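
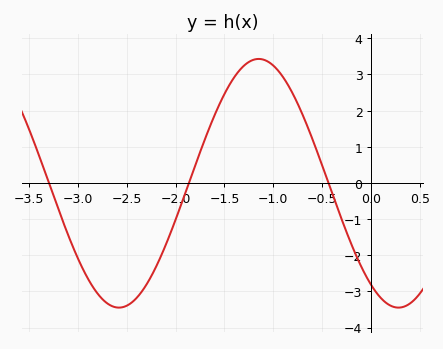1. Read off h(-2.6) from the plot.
-3.4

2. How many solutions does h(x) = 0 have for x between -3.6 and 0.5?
3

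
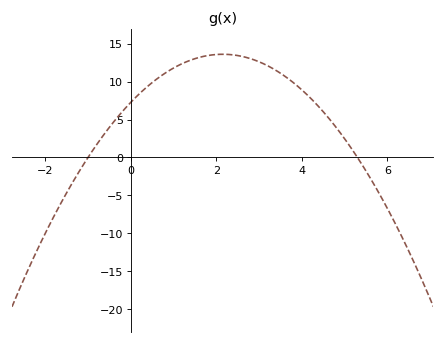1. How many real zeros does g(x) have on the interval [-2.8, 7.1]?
2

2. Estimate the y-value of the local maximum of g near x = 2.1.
13.6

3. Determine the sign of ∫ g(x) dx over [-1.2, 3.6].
positive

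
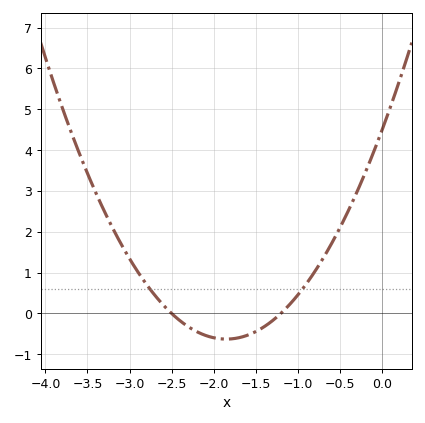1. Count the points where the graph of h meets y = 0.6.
2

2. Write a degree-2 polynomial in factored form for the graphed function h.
y = 1.49(x + 2.5)(x + 1.2)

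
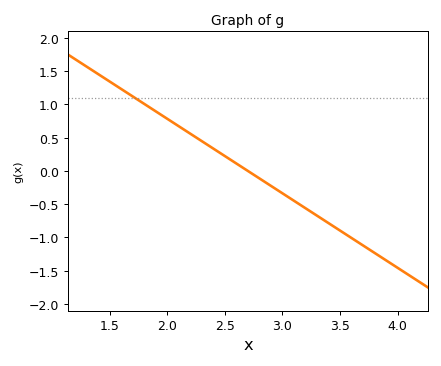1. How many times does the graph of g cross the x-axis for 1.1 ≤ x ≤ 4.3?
1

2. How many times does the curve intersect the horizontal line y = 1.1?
1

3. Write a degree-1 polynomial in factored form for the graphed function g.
y = -1.12(x - 2.7)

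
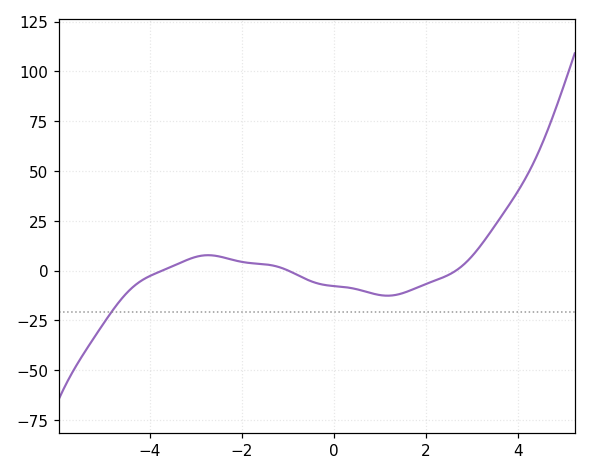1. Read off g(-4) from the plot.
-2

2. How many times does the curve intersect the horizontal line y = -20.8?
1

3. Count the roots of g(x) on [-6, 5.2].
3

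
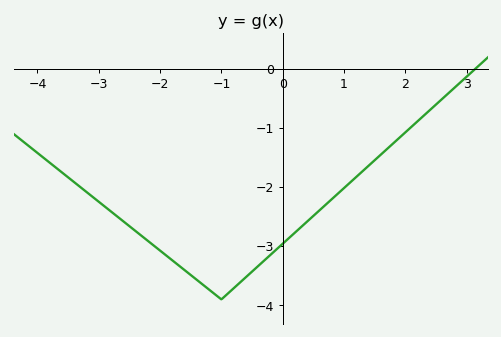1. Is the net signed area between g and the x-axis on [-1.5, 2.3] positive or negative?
negative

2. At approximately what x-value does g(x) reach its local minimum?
-0.998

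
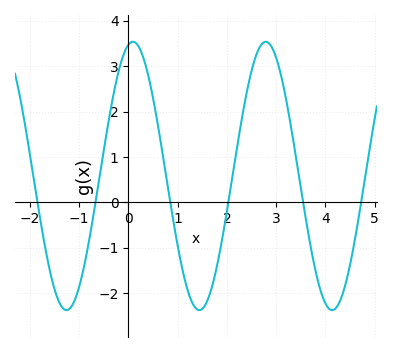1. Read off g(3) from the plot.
3.18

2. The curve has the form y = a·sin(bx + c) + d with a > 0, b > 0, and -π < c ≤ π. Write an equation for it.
y = 2.96sin(2.33x + 1.36) + 0.58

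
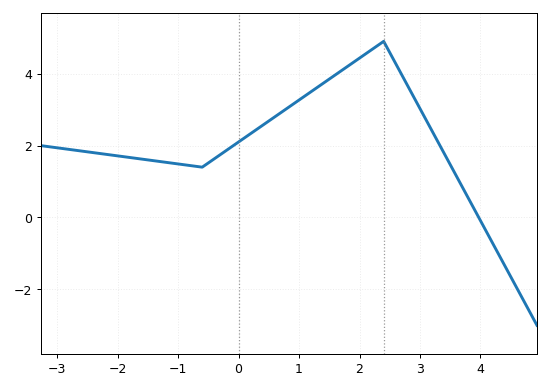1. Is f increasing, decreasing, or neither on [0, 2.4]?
increasing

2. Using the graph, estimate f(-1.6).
1.6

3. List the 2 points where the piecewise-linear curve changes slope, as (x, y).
(-0.6, 1.4); (2.4, 4.9)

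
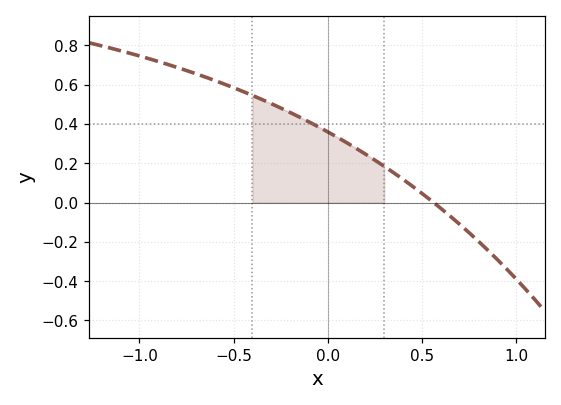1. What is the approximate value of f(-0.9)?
0.72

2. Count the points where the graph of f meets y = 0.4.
1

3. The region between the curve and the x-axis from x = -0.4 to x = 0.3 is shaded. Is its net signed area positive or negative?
positive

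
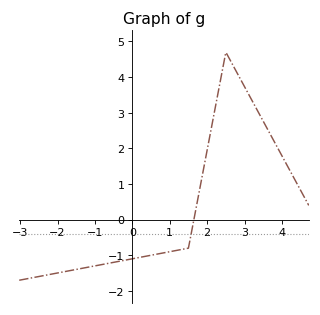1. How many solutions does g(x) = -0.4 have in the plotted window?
1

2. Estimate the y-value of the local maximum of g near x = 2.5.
4.7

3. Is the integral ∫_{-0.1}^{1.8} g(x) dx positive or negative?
negative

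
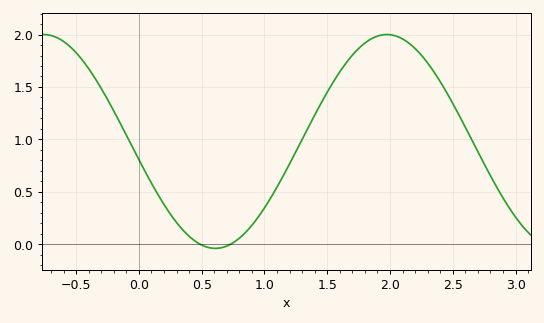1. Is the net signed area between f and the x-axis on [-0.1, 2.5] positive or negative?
positive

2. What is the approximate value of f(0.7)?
-0.018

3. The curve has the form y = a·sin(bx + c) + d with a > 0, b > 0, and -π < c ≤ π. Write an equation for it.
y = 1.02sin(2.3x - 2.97) + 0.98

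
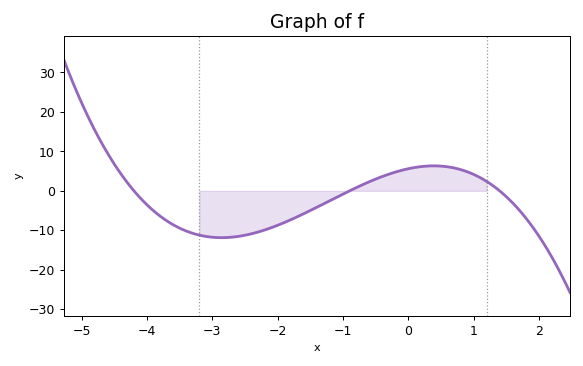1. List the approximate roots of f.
-4.2, -0.9, 1.4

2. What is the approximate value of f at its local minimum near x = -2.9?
-11.9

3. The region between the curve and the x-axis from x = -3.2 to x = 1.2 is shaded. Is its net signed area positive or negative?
negative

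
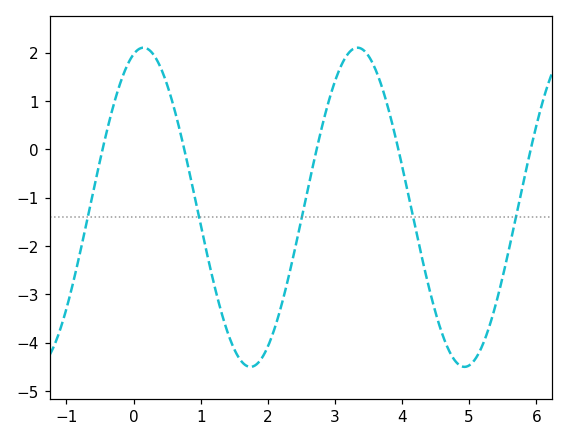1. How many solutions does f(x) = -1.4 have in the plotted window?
5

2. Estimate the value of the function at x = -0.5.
-0.238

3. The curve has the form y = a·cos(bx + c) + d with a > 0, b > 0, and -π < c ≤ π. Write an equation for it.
y = 3.3cos(1.97x - 0.29) - 1.2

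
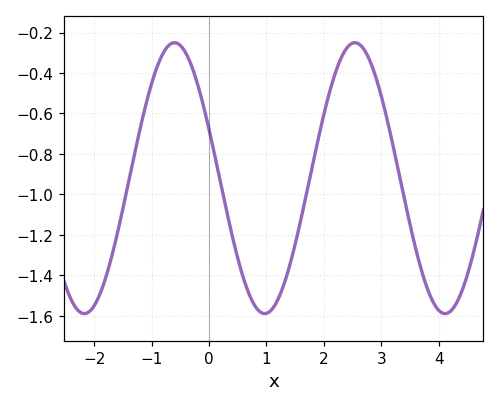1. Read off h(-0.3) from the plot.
-0.36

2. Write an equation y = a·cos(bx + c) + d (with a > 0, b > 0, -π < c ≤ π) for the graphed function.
y = 0.67cos(2x + 1.2) - 0.92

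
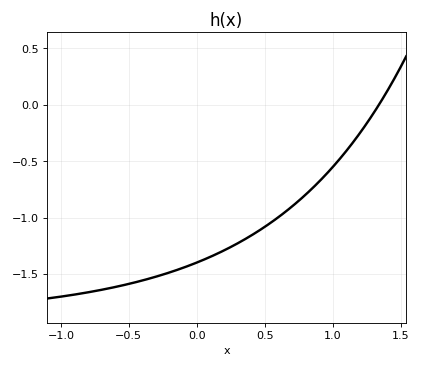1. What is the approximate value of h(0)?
-1.4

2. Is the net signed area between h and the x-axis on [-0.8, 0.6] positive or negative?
negative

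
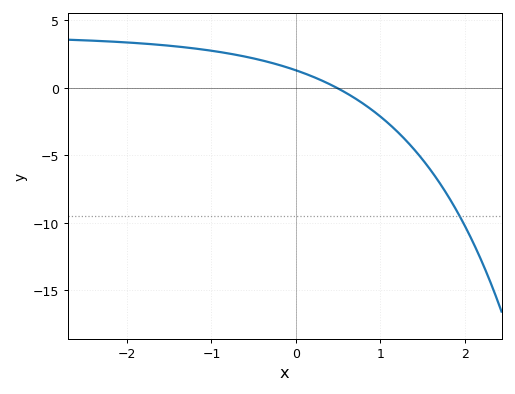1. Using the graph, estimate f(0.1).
1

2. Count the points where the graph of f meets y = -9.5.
1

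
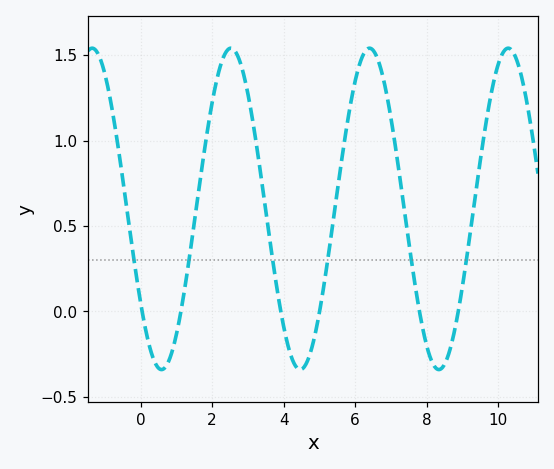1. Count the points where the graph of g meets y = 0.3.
6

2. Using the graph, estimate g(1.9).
1.1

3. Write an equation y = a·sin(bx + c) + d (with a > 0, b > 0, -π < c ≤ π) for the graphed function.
y = 0.94sin(1.62x - 2.52) + 0.6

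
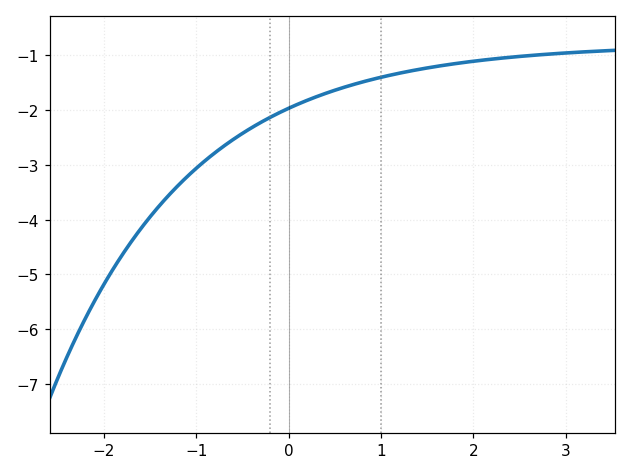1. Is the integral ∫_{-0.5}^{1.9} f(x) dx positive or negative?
negative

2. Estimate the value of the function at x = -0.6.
-2.5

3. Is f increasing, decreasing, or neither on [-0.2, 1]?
increasing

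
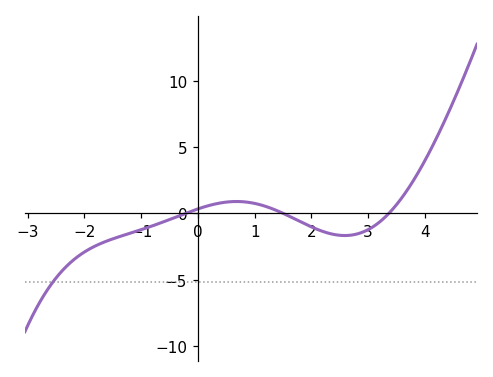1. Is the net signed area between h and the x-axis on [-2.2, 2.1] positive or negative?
negative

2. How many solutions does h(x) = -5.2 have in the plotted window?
1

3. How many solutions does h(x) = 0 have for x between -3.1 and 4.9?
3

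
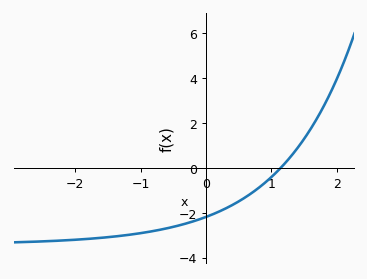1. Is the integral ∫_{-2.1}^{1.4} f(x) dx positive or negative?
negative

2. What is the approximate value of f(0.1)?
-2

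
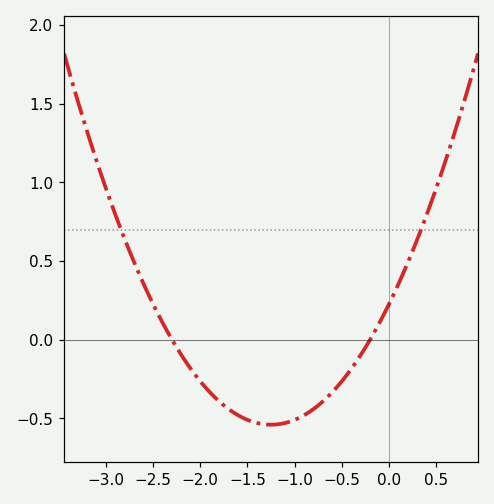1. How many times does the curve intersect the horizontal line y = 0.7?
2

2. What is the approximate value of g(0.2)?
0.49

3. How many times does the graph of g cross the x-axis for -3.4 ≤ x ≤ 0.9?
2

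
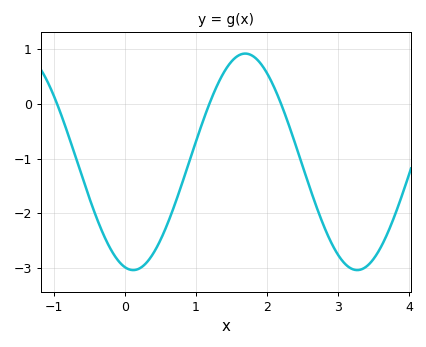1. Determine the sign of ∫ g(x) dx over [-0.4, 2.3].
negative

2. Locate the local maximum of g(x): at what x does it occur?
1.7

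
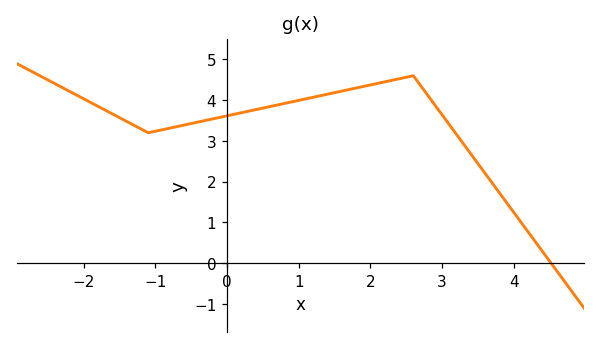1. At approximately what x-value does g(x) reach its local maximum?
2.6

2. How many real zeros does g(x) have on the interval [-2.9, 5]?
1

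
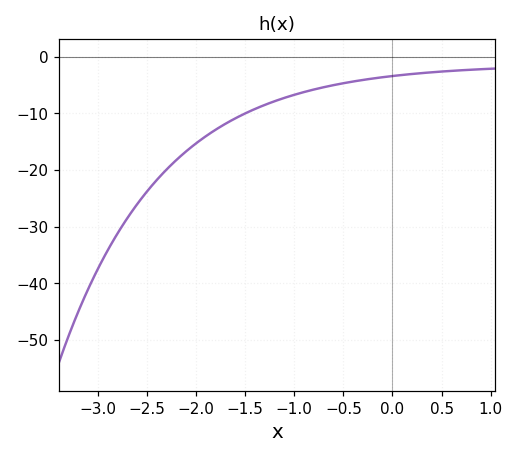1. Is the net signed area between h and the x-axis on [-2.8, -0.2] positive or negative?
negative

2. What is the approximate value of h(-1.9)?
-14.1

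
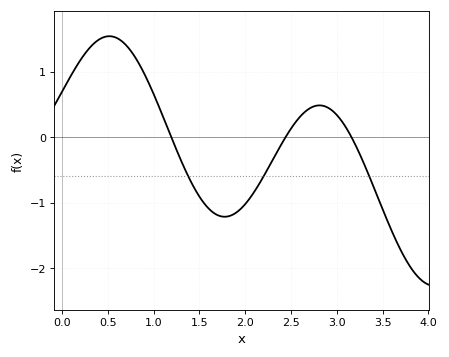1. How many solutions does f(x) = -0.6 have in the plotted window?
3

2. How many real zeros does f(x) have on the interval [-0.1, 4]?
3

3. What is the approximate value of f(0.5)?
1.54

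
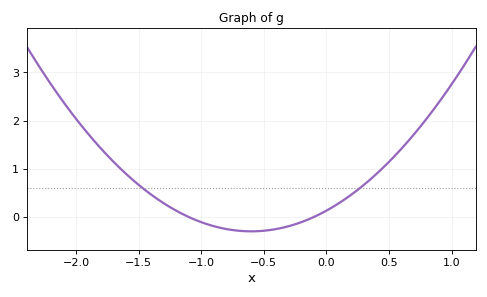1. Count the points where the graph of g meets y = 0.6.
2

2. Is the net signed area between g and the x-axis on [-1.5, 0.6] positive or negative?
positive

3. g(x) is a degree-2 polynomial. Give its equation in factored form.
y = 1.19(x + 1.1)(x + 0.1)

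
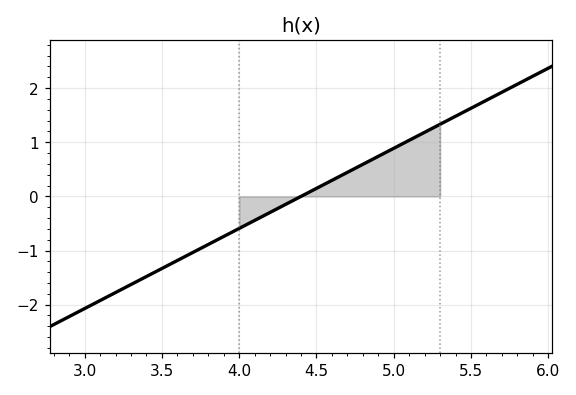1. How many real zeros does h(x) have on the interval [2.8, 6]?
1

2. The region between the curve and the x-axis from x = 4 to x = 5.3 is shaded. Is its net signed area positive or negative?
positive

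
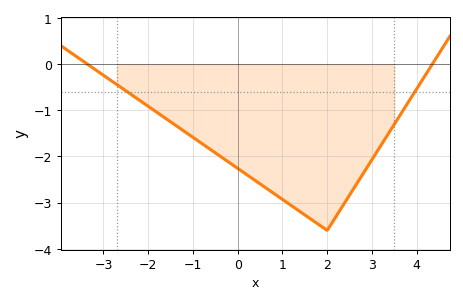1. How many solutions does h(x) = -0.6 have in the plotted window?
2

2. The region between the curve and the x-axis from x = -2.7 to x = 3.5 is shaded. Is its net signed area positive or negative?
negative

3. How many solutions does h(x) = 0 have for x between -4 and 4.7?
2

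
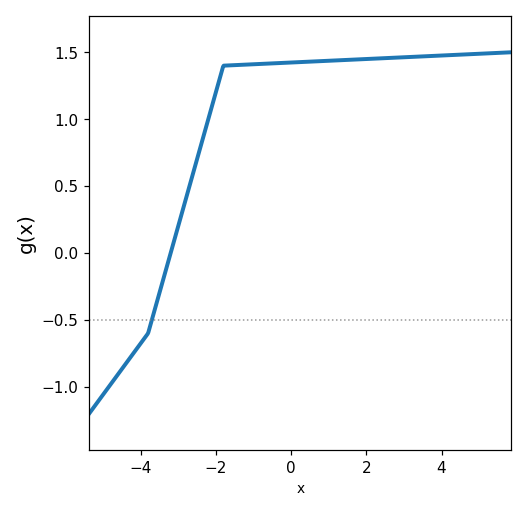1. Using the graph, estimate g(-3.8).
-0.6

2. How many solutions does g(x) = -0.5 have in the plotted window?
1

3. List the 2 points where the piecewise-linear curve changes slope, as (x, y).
(-3.8, -0.6); (-1.8, 1.4)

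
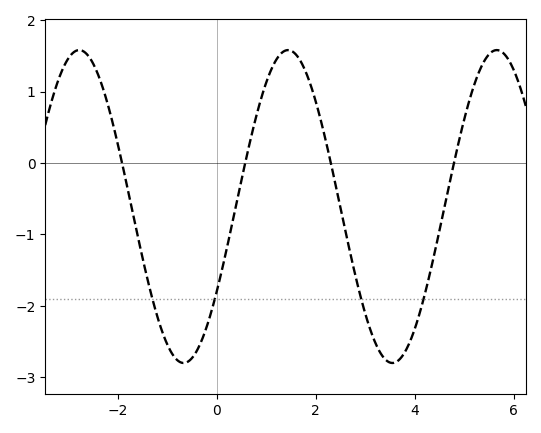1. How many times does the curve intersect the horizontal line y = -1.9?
4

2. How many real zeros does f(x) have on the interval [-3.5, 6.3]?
4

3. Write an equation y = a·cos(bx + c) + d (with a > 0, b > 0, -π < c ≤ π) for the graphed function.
y = 2.19cos(1.5x - 2.1) - 0.61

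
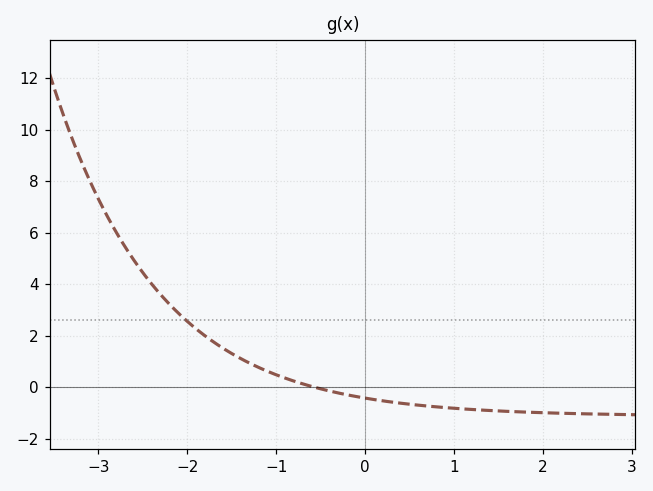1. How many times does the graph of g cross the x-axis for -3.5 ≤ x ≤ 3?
1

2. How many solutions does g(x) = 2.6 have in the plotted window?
1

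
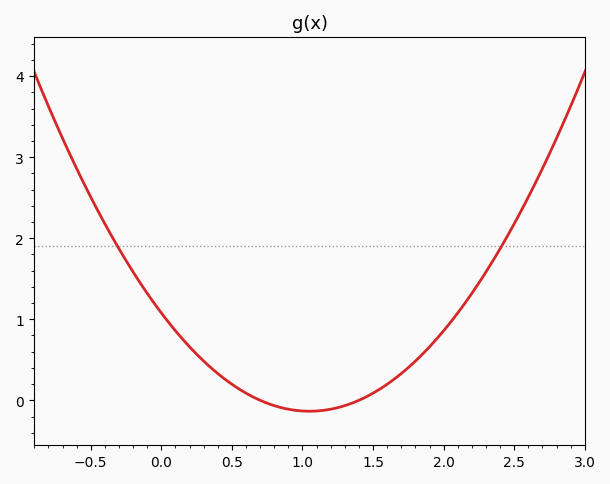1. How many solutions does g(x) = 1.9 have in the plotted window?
2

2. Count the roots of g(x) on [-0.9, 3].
2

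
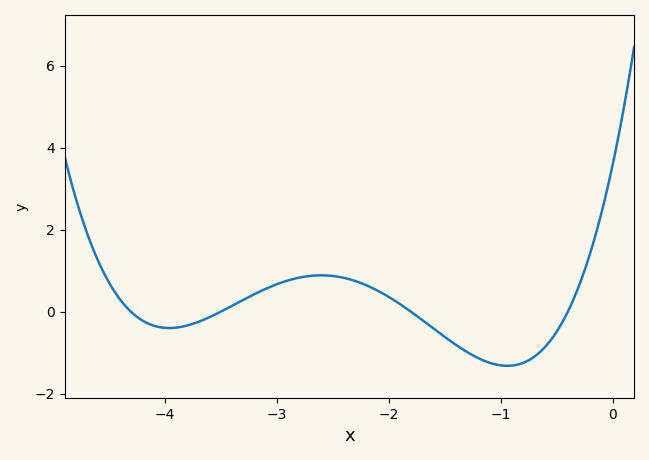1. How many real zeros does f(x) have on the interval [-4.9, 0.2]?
4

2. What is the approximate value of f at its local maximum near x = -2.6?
0.889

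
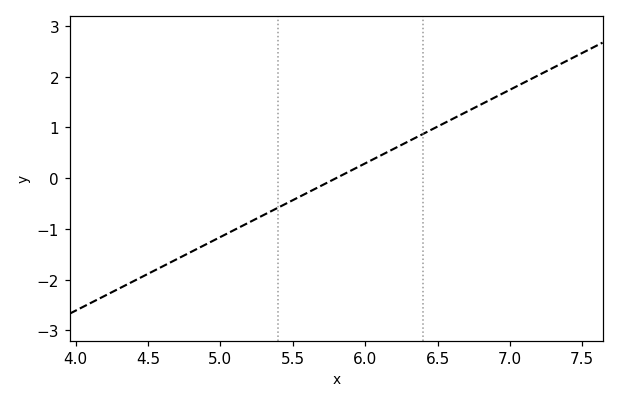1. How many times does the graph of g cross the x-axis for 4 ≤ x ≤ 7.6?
1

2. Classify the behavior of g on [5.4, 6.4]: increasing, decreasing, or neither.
increasing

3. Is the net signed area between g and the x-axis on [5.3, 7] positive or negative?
positive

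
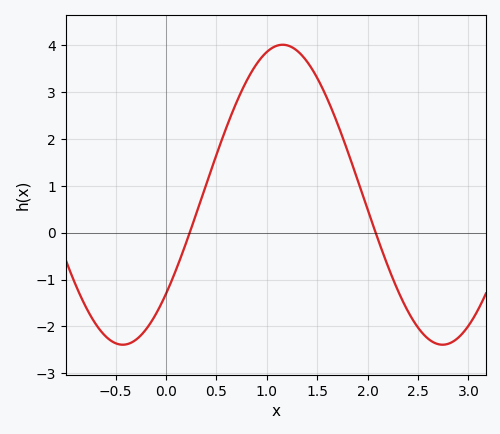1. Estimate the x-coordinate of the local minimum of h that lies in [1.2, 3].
2.7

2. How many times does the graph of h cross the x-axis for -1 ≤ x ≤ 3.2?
2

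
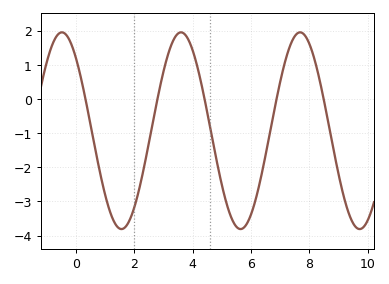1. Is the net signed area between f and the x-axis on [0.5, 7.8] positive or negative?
negative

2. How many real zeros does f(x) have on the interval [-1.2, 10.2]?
5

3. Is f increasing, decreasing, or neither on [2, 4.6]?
neither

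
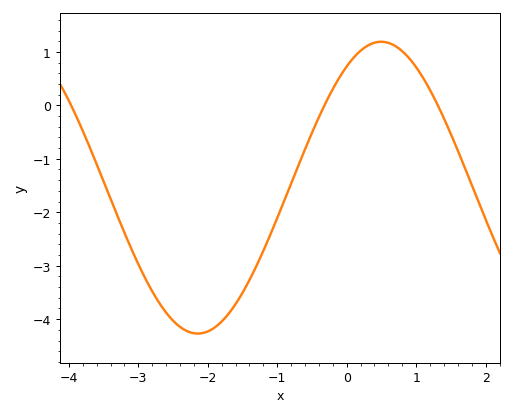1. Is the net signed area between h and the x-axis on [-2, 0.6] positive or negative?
negative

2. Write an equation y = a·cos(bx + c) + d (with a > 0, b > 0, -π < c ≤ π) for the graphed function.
y = 2.73cos(1.2x - 0.59) - 1.54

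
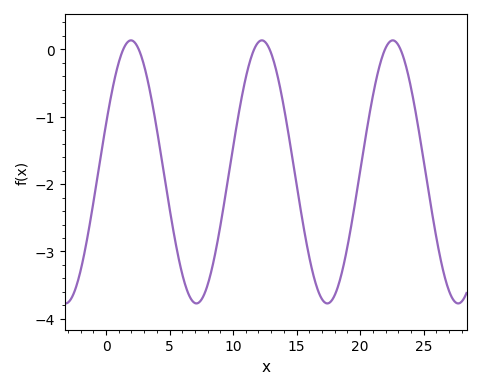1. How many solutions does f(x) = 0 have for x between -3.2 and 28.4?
6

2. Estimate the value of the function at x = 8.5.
-3.12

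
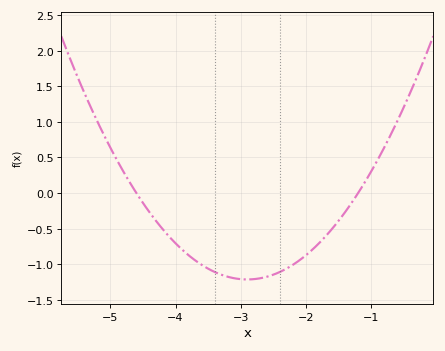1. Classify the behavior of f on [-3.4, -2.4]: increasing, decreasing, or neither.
neither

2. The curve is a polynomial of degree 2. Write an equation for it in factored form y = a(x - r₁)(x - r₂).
y = 0.42(x + 4.6)(x + 1.2)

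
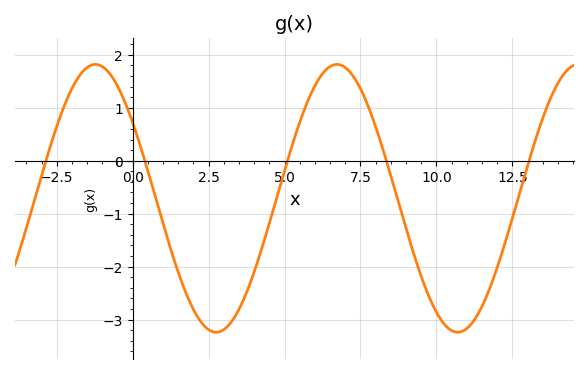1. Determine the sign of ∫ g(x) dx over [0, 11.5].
negative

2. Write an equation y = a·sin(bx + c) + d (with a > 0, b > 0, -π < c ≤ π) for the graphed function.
y = 2.53sin(0.79x + 2.54) - 0.71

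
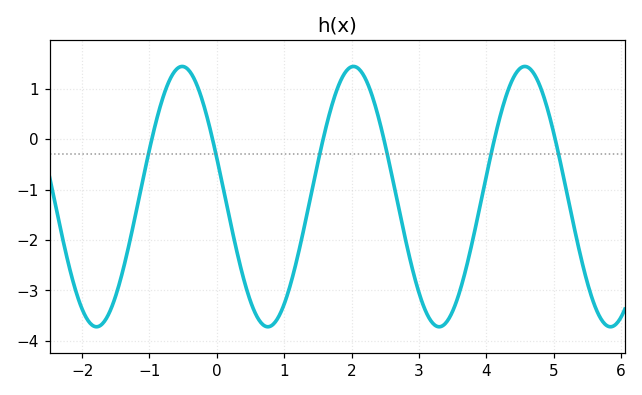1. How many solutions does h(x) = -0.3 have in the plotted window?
6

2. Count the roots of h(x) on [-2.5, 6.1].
6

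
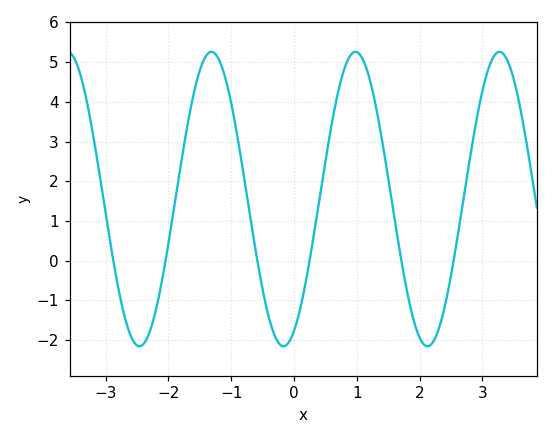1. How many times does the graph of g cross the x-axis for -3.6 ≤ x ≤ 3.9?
6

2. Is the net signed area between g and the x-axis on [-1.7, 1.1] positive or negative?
positive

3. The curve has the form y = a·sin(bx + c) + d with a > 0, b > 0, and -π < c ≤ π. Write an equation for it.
y = 3.71sin(2.74x - 1.11) + 1.55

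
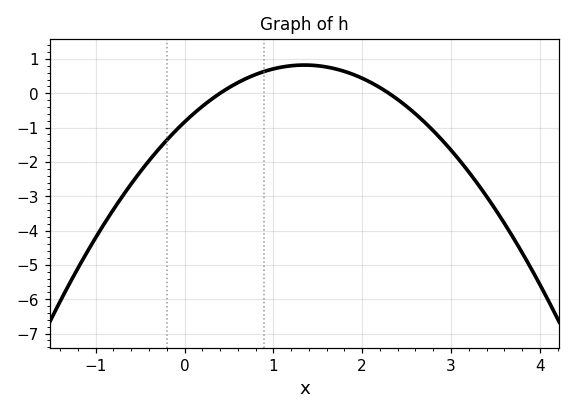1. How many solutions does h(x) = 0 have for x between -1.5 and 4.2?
2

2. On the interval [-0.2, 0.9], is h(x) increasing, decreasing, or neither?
increasing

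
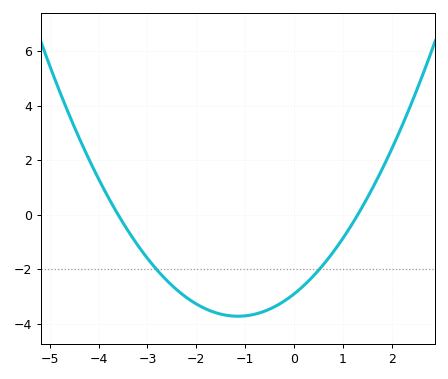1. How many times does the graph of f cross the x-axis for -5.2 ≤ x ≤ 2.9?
2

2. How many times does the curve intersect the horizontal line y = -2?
2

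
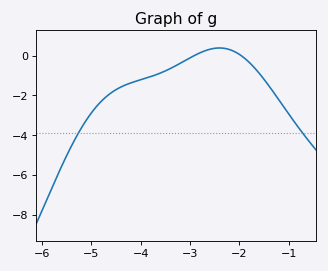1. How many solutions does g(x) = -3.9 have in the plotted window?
2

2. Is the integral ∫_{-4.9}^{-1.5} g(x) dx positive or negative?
negative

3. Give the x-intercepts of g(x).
-2.9, -2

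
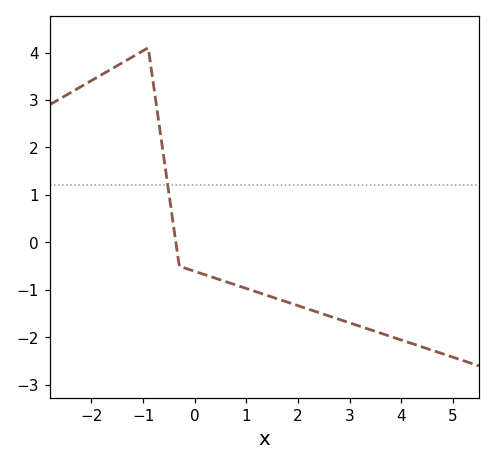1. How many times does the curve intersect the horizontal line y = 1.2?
1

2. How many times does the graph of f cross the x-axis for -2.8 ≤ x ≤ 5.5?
1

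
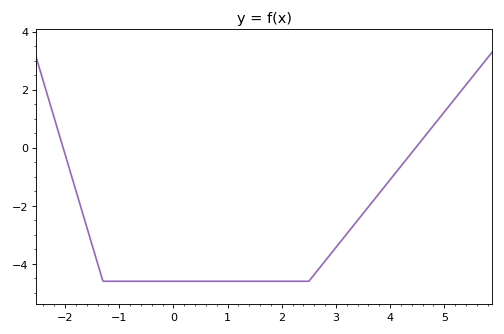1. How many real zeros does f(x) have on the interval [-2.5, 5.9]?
2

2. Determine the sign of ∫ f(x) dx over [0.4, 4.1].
negative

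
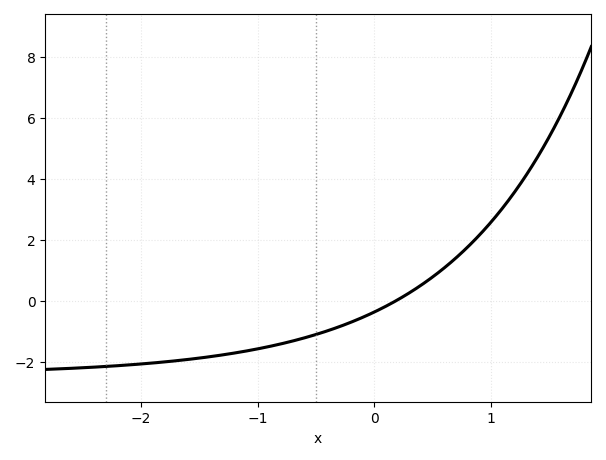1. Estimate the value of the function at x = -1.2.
-1.7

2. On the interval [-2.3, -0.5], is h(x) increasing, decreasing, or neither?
increasing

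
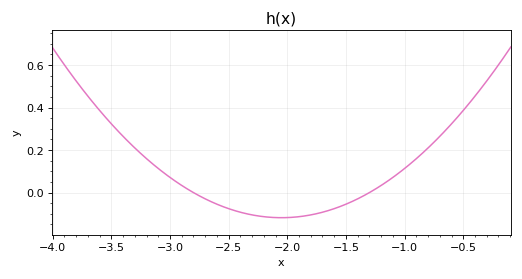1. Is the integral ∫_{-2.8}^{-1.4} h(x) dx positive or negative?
negative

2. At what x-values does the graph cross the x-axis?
-2.8, -1.3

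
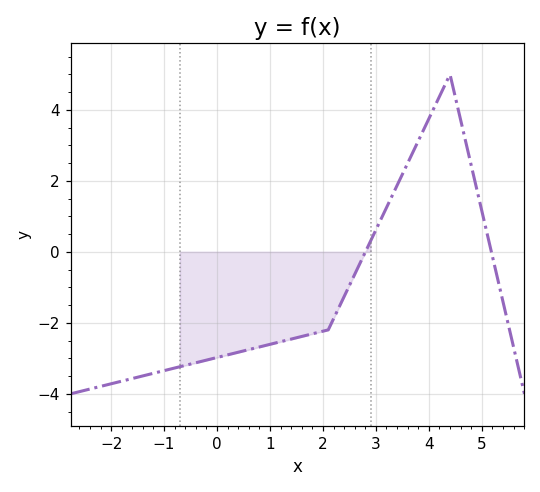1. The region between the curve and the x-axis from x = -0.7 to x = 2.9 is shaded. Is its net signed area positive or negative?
negative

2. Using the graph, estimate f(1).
-2.6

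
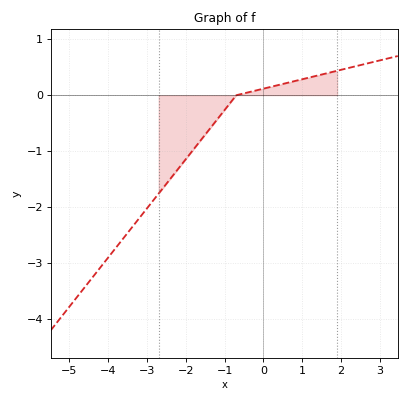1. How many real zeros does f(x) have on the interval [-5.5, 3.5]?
1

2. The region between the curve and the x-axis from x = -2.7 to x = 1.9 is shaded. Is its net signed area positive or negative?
negative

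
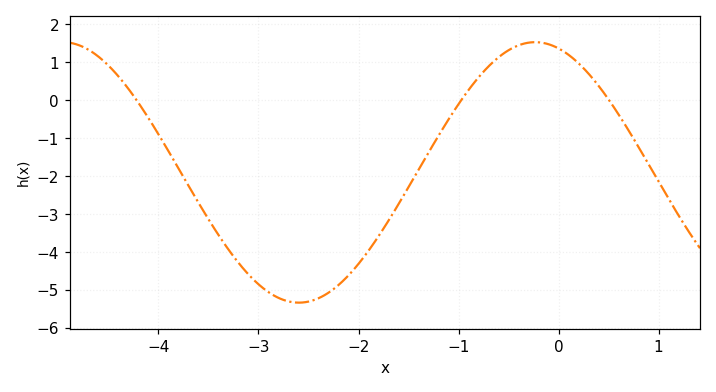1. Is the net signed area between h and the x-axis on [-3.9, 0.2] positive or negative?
negative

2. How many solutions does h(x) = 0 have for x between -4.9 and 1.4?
3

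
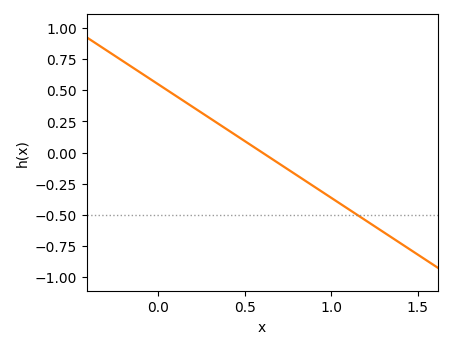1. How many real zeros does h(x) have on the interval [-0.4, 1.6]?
1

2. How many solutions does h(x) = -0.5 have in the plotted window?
1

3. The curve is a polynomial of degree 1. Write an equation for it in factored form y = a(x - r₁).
y = -0.91(x - 0.6)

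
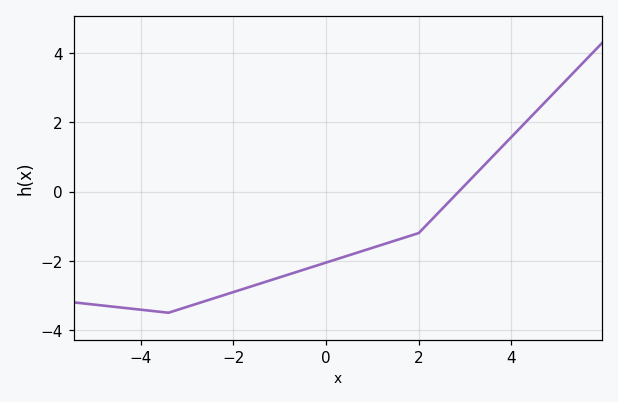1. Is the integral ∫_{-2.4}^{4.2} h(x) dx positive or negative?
negative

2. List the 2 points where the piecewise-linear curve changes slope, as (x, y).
(-3.4, -3.5); (2, -1.2)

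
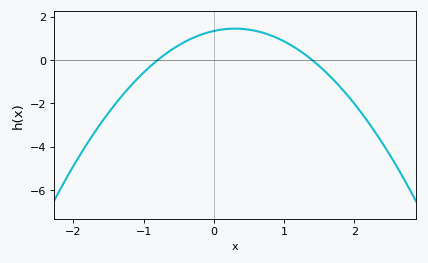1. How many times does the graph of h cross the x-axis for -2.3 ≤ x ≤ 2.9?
2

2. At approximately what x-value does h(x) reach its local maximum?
0.3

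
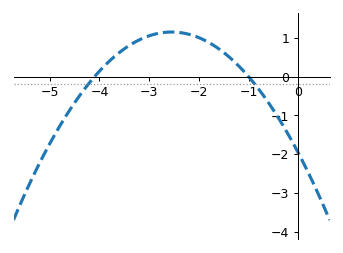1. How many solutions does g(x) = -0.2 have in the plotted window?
2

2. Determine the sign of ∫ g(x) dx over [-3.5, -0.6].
positive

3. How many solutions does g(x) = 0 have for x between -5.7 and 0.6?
2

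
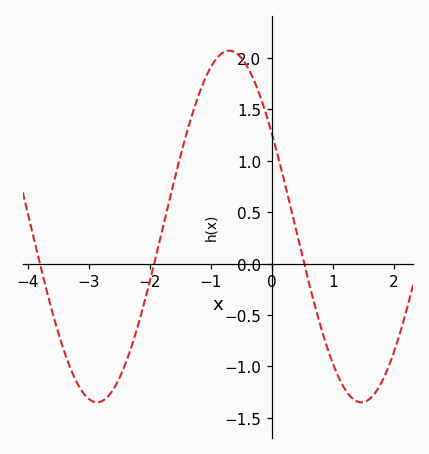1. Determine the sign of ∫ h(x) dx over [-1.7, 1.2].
positive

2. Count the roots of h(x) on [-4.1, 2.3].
3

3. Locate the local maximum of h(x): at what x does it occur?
-0.697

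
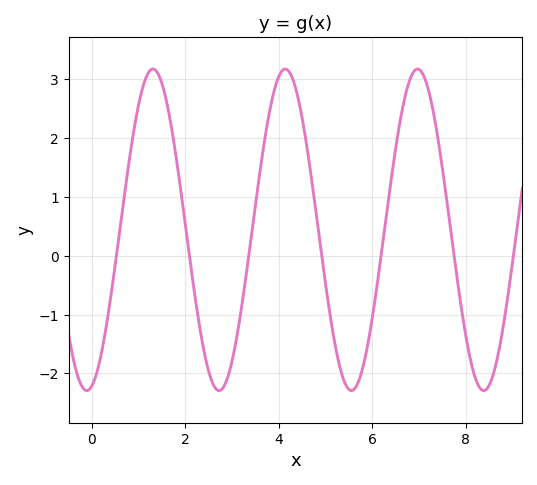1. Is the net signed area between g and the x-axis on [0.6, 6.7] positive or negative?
positive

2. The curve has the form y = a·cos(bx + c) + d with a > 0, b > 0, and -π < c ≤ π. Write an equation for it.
y = 2.73cos(2.22x - 2.9) + 0.44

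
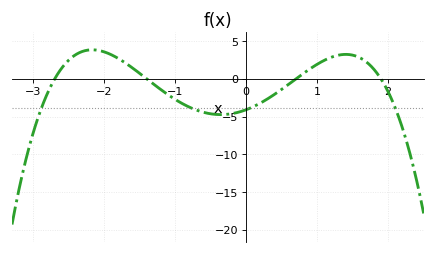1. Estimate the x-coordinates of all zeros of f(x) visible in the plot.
-2.7, -1.4, 0.7, 1.9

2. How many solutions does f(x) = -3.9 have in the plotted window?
4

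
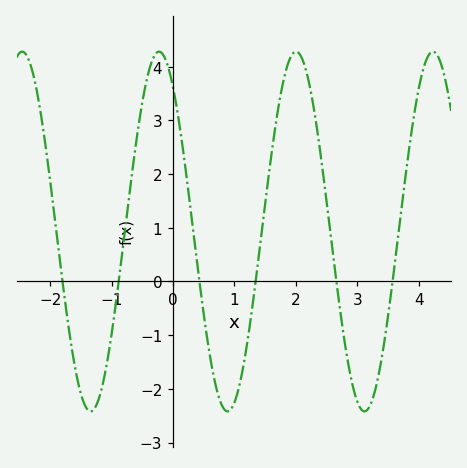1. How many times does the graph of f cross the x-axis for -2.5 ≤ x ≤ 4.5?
6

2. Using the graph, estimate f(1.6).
2.4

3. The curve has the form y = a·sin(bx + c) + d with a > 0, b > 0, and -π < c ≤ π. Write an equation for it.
y = 3.35sin(2.8x + 2.2) + 0.93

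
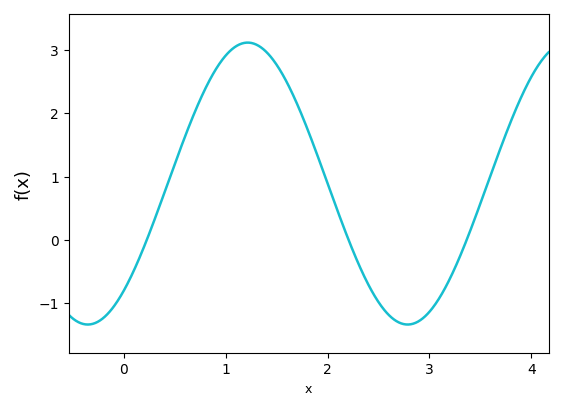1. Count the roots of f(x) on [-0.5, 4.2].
3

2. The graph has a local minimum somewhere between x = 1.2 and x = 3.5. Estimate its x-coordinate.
2.8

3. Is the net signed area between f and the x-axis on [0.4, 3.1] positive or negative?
positive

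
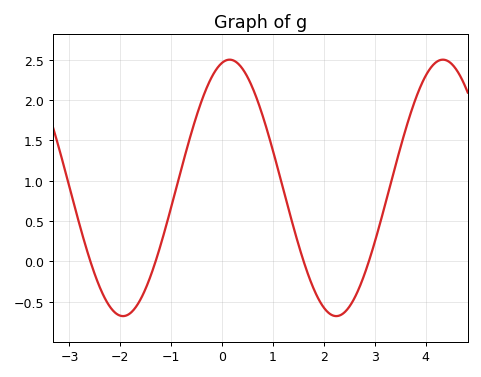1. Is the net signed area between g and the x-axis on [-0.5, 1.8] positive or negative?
positive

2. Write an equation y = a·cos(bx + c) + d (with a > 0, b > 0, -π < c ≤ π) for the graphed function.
y = 1.59cos(1.5x - 0.22) + 0.91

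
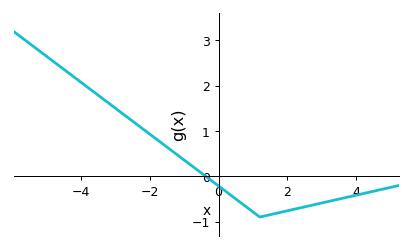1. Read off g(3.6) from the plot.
-0.486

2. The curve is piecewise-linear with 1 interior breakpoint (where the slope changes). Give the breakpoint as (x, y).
(1.2, -0.9)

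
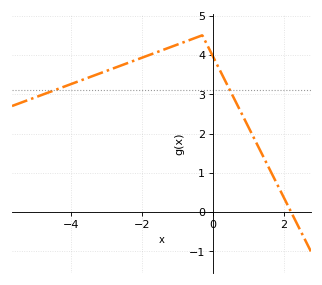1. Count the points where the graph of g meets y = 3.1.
2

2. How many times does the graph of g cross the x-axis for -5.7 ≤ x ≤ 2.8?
1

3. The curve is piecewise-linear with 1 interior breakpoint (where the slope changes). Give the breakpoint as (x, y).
(-0.3, 4.5)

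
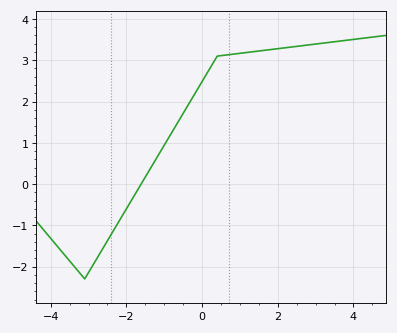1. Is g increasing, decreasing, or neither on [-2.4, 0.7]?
increasing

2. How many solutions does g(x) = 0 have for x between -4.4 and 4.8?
1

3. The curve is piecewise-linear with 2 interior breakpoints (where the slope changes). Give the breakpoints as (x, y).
(-3.1, -2.3); (0.4, 3.1)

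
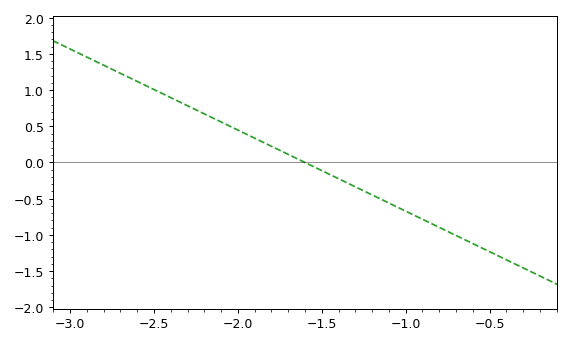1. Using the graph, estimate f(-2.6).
1.12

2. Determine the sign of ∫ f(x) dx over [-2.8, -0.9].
positive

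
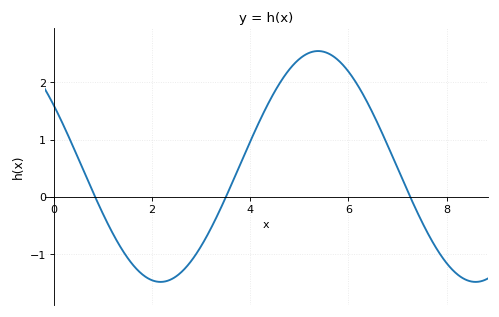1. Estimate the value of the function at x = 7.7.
-0.8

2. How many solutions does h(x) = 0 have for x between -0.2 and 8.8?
3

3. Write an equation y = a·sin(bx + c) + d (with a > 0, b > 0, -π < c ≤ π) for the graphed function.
y = 2.02sin(0.98x + 2.6) + 0.53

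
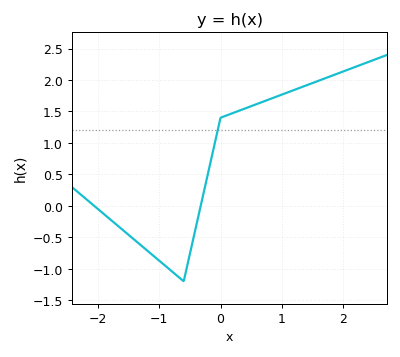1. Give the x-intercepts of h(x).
-2.1, -0.3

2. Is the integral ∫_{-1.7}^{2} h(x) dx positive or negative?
positive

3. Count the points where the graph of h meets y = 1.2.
1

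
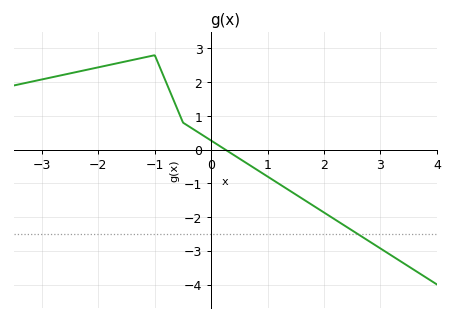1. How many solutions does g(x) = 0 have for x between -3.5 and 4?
1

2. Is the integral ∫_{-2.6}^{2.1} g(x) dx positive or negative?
positive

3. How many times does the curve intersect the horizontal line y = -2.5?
1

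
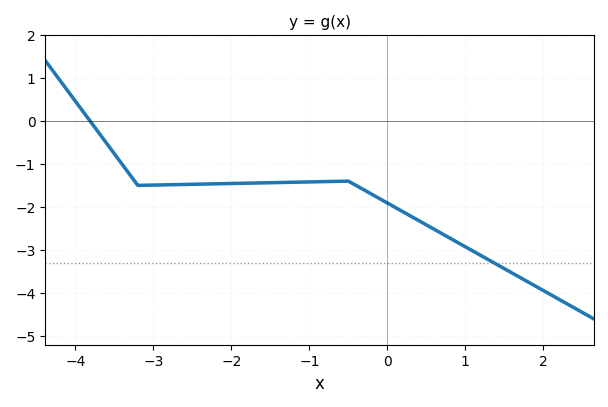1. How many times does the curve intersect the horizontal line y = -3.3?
1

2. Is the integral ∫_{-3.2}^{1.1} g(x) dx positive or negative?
negative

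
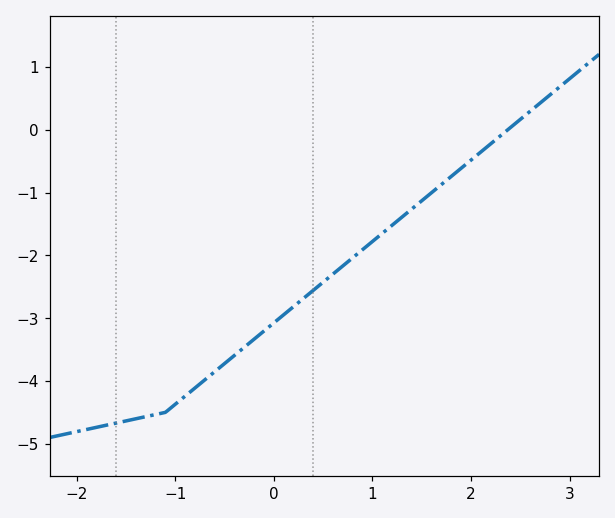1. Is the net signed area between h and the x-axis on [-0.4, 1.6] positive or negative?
negative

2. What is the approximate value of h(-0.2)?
-3.3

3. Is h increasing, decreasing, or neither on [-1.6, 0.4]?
increasing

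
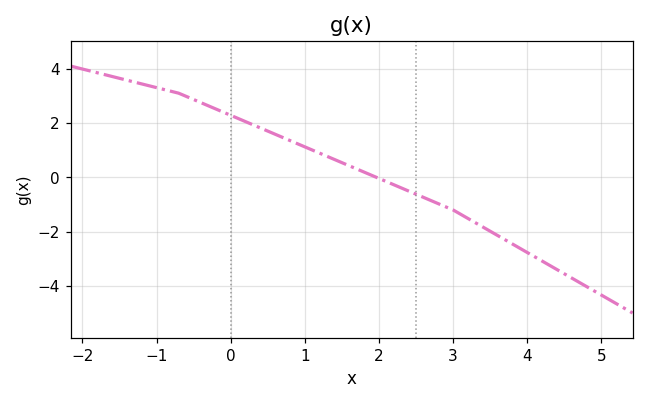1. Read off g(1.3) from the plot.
0.8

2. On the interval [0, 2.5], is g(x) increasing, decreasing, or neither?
decreasing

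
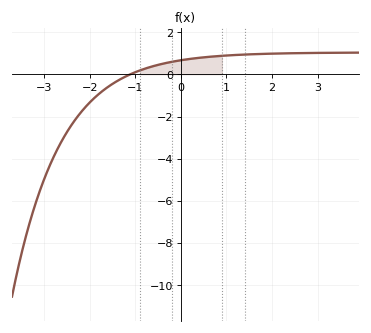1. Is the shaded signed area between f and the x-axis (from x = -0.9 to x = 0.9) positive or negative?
positive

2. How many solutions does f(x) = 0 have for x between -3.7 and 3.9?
1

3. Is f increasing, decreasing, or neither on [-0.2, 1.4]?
increasing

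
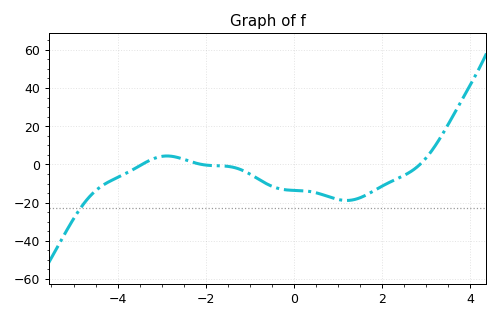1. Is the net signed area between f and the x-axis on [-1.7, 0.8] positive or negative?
negative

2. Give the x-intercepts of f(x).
-3.4, -2, 2.8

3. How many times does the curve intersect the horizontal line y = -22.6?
1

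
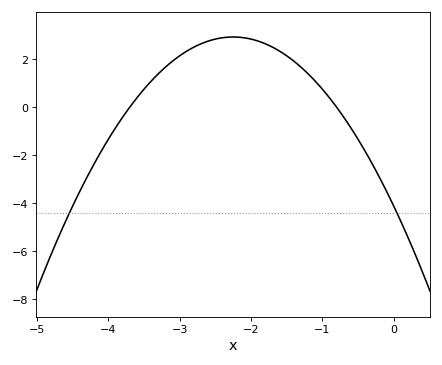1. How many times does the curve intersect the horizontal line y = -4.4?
2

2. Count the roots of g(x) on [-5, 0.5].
2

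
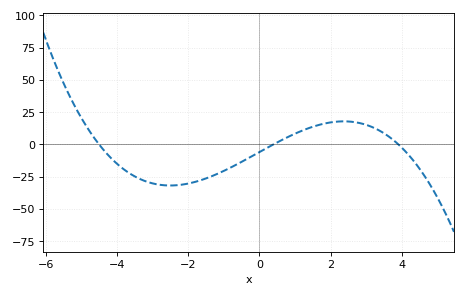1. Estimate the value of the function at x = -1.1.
-22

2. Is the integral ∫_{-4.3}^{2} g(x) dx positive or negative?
negative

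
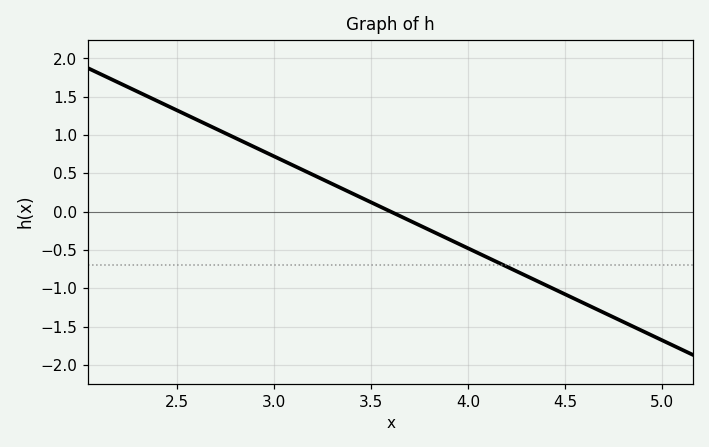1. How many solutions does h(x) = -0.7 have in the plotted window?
1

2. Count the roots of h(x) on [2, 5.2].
1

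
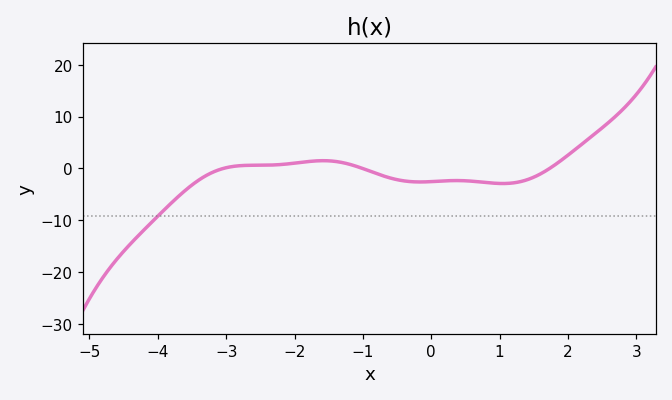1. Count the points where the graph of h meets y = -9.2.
1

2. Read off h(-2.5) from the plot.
1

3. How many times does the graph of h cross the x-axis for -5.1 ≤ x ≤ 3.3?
3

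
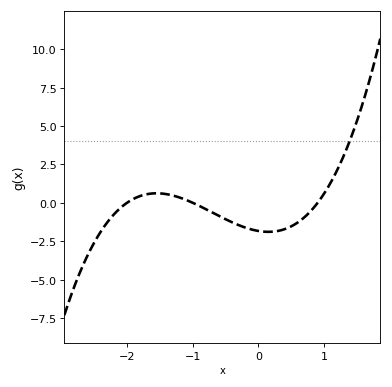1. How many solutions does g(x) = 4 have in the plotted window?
1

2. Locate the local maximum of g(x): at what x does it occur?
-1.5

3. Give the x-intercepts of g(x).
-2, -1, 0.9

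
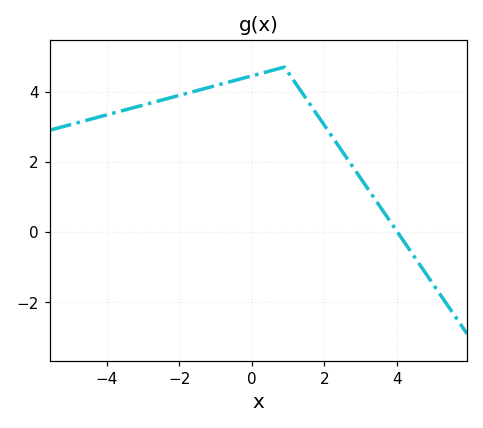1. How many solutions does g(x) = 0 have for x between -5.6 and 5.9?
1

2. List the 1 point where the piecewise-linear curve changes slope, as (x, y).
(0.9, 4.7)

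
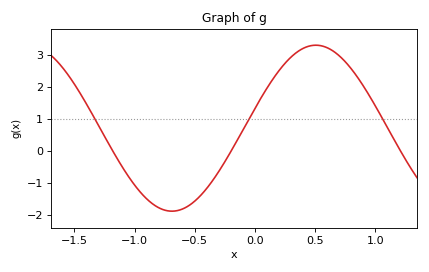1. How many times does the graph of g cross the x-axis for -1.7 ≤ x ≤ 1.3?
3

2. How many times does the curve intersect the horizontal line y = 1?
3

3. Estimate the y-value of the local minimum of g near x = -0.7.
-1.9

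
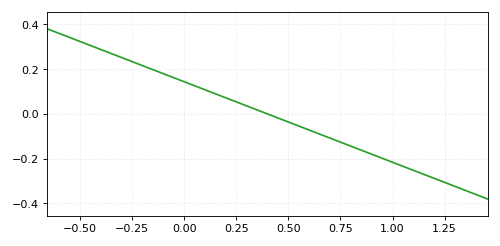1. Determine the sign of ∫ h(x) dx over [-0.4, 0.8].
positive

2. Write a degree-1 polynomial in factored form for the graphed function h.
y = -0.36(x - 0.4)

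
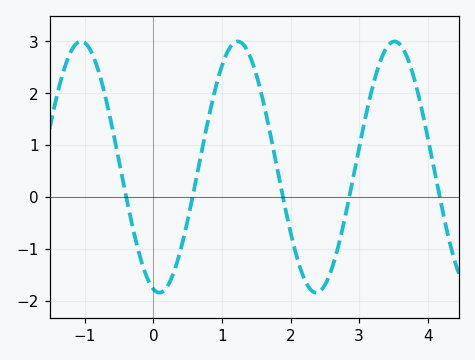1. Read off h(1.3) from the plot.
3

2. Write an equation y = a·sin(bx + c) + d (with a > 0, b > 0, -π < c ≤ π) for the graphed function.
y = 2.42sin(2.8x - 1.8) + 0.58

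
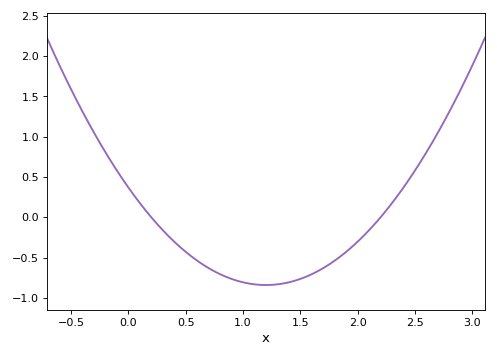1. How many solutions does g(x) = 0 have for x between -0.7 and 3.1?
2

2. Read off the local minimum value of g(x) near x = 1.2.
-0.85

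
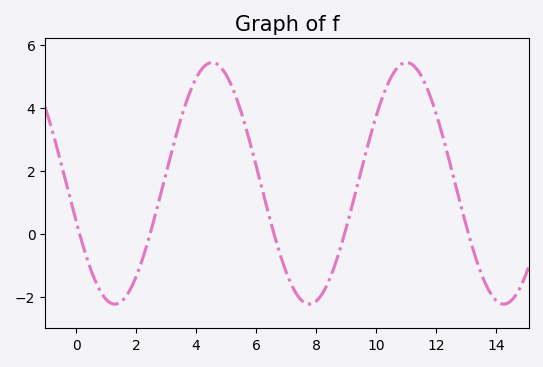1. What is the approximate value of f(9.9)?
3.4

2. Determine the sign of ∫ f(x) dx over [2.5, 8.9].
positive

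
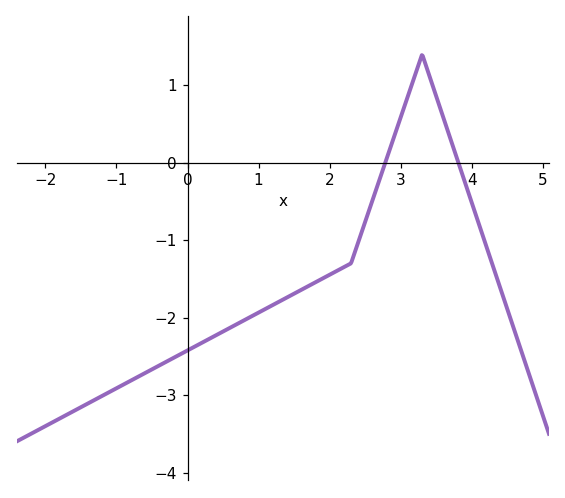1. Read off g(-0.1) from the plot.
-2.47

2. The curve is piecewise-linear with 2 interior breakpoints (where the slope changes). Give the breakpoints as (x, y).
(2.3, -1.3); (3.3, 1.4)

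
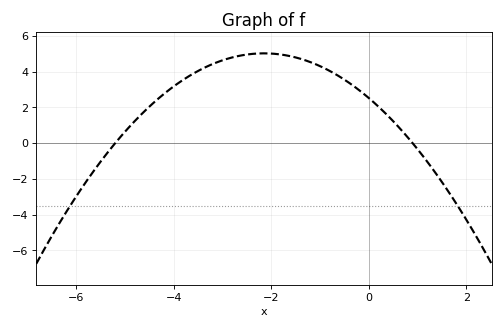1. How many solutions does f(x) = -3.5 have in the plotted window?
2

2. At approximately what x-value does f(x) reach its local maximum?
-2.2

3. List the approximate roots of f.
-5.2, 0.8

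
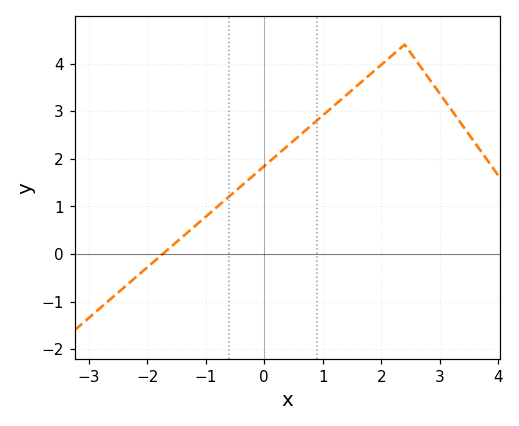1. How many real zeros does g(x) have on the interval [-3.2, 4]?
1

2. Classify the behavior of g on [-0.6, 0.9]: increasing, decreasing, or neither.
increasing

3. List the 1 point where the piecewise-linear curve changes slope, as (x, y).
(2.4, 4.4)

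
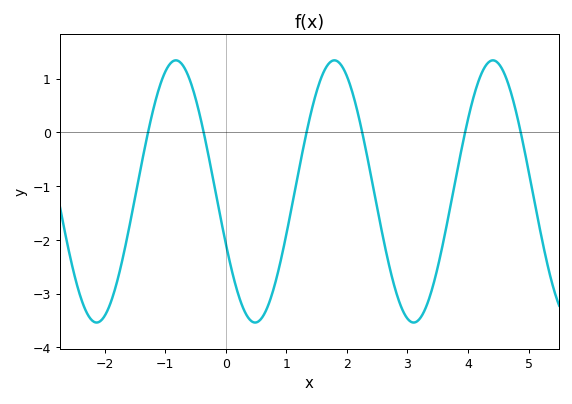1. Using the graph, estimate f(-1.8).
-2.8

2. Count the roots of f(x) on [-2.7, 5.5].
6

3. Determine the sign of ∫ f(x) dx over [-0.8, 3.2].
negative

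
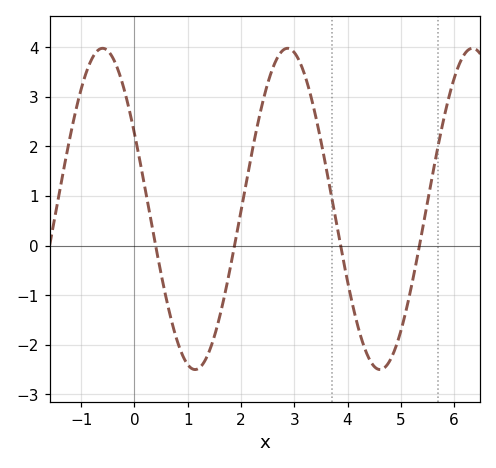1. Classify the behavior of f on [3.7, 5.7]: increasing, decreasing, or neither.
neither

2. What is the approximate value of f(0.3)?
0.6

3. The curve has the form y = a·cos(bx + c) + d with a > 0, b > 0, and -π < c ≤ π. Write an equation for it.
y = 3.24cos(1.8x + 1.1) + 0.74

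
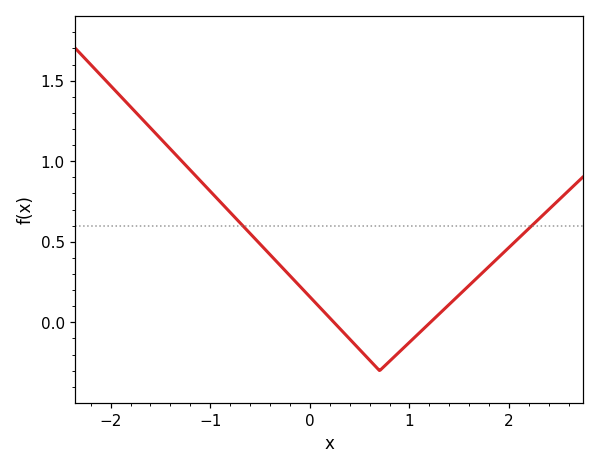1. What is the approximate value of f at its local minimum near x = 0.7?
-0.299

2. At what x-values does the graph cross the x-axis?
0.242, 1.21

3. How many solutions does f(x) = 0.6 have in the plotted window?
2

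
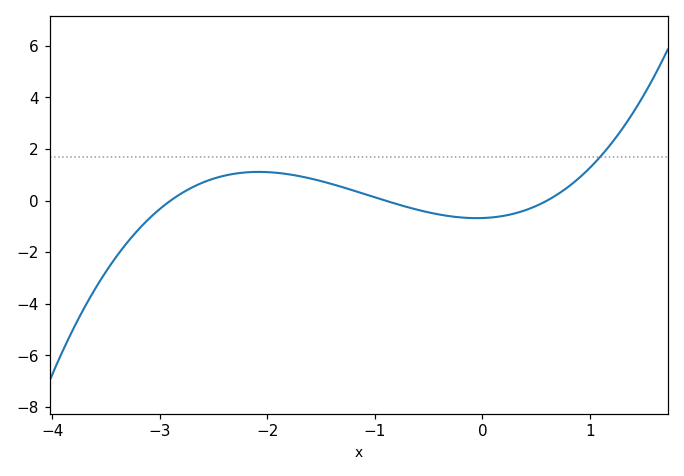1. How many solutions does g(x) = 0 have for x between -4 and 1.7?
3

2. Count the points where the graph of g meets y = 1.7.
1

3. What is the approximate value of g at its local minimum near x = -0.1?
-0.677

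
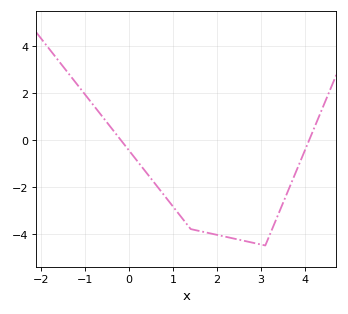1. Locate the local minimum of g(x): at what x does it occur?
3.1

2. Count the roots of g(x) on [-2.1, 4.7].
2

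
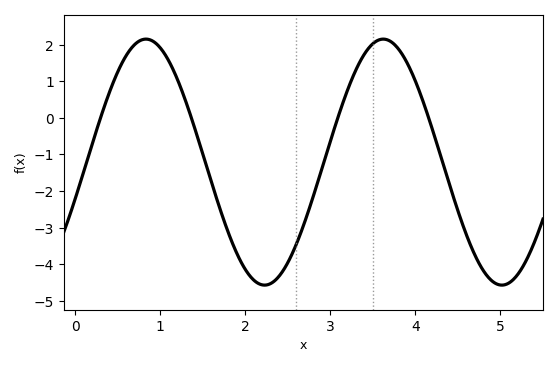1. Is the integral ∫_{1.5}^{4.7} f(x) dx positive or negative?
negative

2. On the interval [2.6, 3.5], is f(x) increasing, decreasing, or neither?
increasing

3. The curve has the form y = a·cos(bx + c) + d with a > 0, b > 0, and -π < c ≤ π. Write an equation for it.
y = 3.36cos(2.25x - 1.87) - 1.21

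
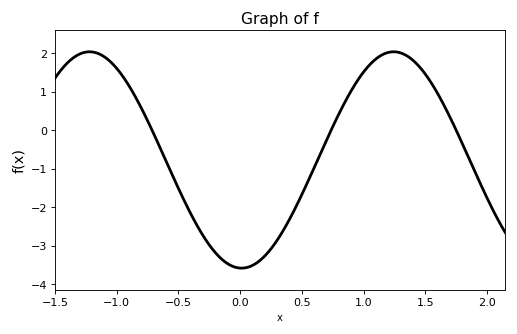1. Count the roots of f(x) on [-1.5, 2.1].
3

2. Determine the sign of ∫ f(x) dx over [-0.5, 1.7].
negative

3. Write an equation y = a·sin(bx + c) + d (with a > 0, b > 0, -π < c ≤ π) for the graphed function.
y = 2.81sin(2.5x - 1.6) - 0.77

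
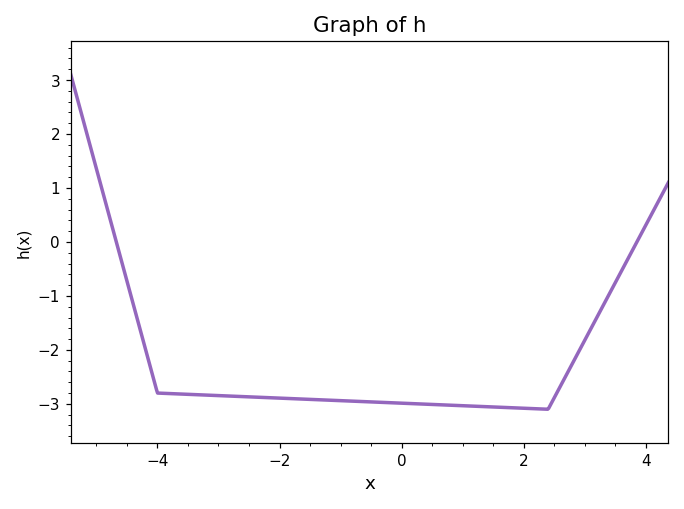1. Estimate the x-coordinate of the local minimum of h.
2.4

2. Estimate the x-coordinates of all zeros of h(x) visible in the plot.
-4.67, 3.85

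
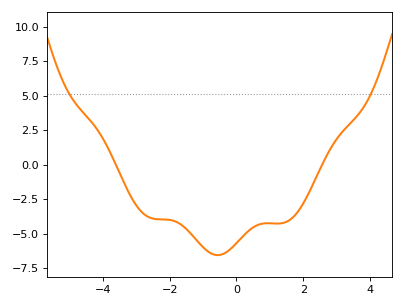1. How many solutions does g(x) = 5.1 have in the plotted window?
2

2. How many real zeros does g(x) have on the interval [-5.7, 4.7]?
2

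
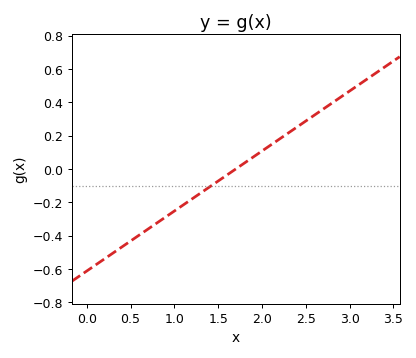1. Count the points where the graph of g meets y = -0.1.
1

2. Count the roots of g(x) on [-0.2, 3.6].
1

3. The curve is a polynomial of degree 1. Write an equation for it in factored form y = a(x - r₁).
y = 0.36(x - 1.7)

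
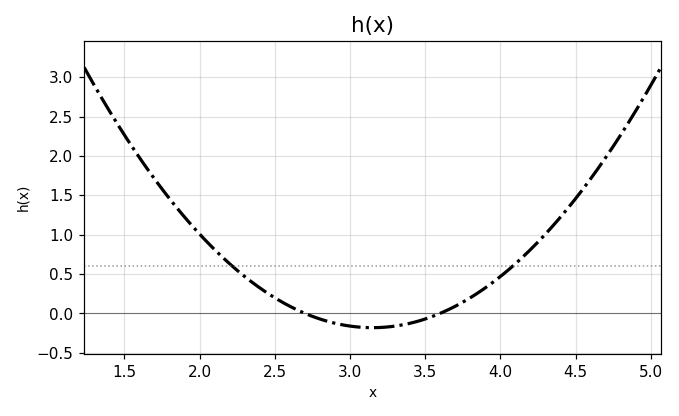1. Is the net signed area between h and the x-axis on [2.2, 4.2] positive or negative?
positive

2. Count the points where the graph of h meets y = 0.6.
2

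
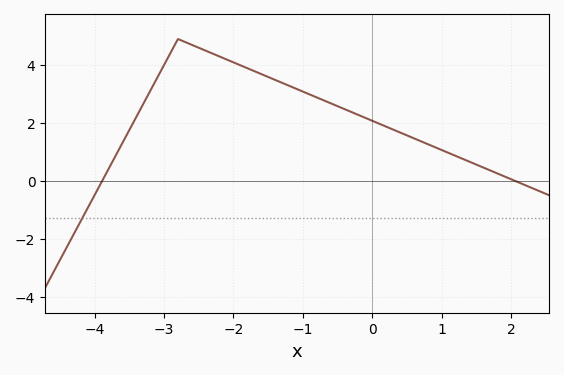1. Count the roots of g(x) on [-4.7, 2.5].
2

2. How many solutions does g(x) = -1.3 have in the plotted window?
1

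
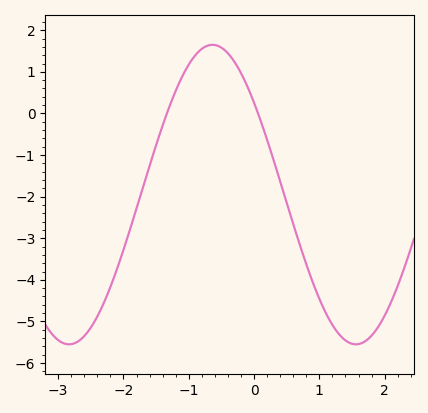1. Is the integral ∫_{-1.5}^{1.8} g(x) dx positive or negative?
negative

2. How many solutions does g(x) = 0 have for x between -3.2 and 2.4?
2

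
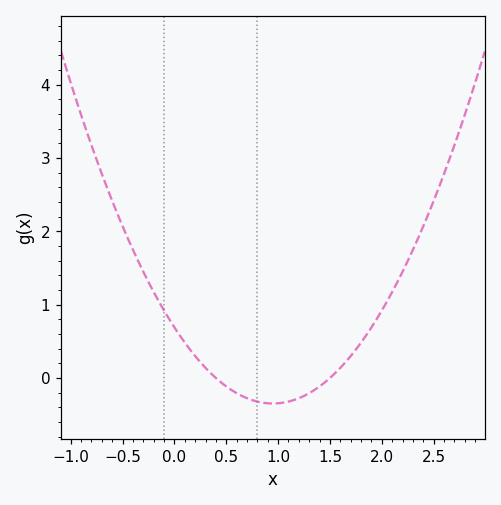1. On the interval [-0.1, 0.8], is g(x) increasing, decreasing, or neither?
decreasing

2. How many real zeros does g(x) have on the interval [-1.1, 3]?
2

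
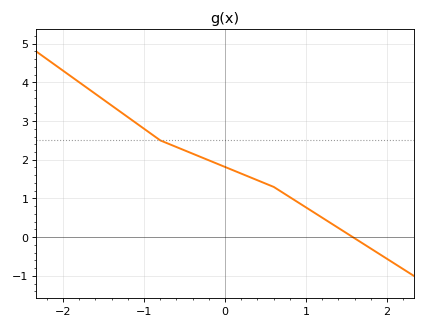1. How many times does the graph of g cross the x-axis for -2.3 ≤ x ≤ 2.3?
1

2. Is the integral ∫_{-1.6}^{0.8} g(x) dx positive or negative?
positive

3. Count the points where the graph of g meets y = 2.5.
1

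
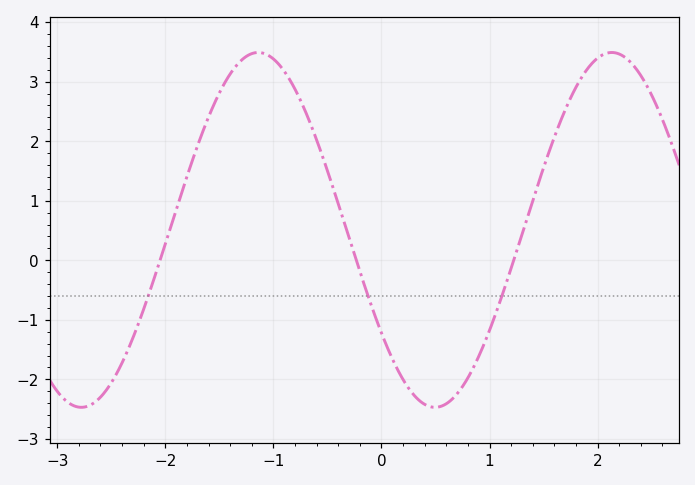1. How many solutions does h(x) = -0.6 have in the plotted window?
3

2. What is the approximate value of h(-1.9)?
0.848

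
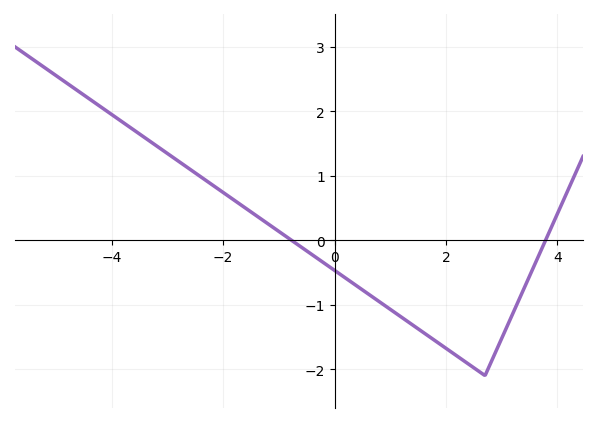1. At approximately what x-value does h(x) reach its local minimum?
2.7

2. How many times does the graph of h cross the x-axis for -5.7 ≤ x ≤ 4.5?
2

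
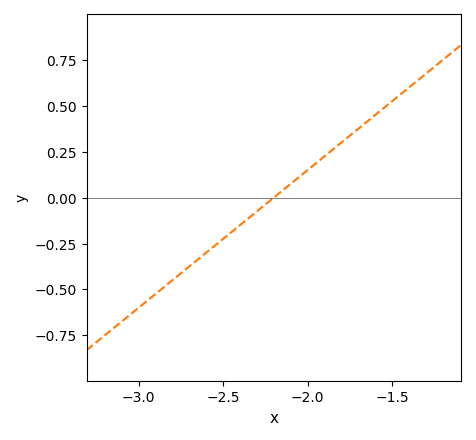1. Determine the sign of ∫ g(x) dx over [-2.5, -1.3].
positive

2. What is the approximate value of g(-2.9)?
-0.52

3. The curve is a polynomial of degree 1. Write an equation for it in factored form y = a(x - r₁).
y = 0.75(x + 2.2)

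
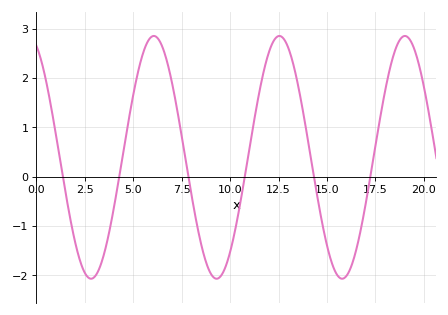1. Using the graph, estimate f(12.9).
2.7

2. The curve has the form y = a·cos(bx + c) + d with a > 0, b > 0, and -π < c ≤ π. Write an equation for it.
y = 2.46cos(0.97x + 0.4) + 0.39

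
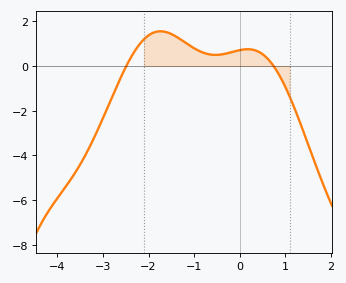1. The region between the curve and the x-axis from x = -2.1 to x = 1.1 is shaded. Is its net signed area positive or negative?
positive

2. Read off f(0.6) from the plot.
0.359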